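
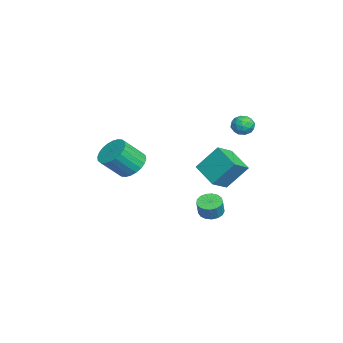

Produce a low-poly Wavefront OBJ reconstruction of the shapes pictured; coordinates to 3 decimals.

v -2.395 1.821 -0.82
v -1.552 1.065 -0.182
v -2.441 2.977 0.611
v -1.598 2.221 1.248
v -1.102 2.699 -1.488
v -0.259 1.943 -0.851
v -1.148 3.855 -0.058
v -0.305 3.099 0.58
v -0.642 -2.251 0.357
v -0.058 -1.581 0.72
v 0.407 -2.639 1.925
v -0.178 -3.309 1.563
v -0.375 -1.509 0.905
v 0.09 -2.567 2.111
v -0.733 -1.55 1.007
v -0.268 -2.608 2.213
v -1.077 -1.698 1.01
v -0.612 -2.756 2.216
v -1.355 -1.93 0.914
v -0.89 -2.988 2.12
v -1.525 -2.21 0.733
v -1.06 -3.269 1.939
v -1.56 -2.497 0.495
v -1.095 -3.555 1.7
v -1.456 -2.747 0.236
v -0.991 -3.805 1.441
v -1.227 -2.921 -0.005
v -0.762 -3.979 1.2
v -0.91 -2.993 -0.191
v -0.445 -4.051 1.015
v -0.552 -2.952 -0.293
v -0.087 -4.01 0.913
v -0.208 -2.804 -0.296
v 0.257 -3.862 0.91
v 0.07 -2.572 -0.2
v 0.535 -3.63 1.006
v 0.24 -2.291 -0.019
v 0.705 -3.35 1.187
v 0.275 -2.005 0.22
v 0.74 -3.063 1.425
v 0.171 -1.755 0.479
v 0.636 -2.813 1.684
v -0.204 3.551 3.186
v 0.36 3.917 3.214
v 0.08 3.043 4.106
v 0.644 3.409 4.134
v 0.047 3.703 4.235
v -0.129 4.017 3.666
v 0.569 2.943 3.654
v 0.393 3.257 3.085
v 0.837 3.542 3.503
v 0.515 4.011 3.862
v -0.075 2.949 3.458
v -0.397 3.418 3.817
v 0.053 3.778 3.119
v 0.387 3.182 4.201
v 0.036 3.354 4.26
v 0.368 3.569 4.276
v -0.234 3.837 3.385
v 0.097 4.052 3.401
v -0.087 3.926 4.001
v 0.343 2.908 3.919
v 0.674 3.123 3.935
v 0.072 3.391 3.044
v 0.404 3.606 3.06
v 0.527 3.034 3.319
v 0.665 3.773 3.305
v 0.832 3.475 3.846
v 0.788 3.201 3.564
v 0.684 3.385 3.23
v 0.475 4.049 3.516
v 0.643 3.75 4.057
v 0.292 3.923 4.116
v 0.188 4.107 3.782
v 0.756 3.828 3.686
v -0.203 3.21 3.263
v -0.035 2.911 3.804
v 0.252 2.853 3.538
v 0.148 3.037 3.204
v -0.392 3.485 3.474
v -0.225 3.187 4.015
v -0.244 3.575 4.09
v -0.348 3.759 3.756
v -0.316 3.132 3.634
v -3.125 1.908 -4.287
v -2.541 1.607 -4.58
v -2.111 1.51 -3.627
v -2.695 1.812 -3.333
v -2.468 1.943 -4.579
v -2.038 1.847 -3.626
v -2.545 2.272 -4.511
v -2.116 2.175 -3.557
v -2.755 2.518 -4.391
v -2.326 2.421 -3.438
v -3.05 2.623 -4.248
v -2.621 2.527 -3.294
v -3.362 2.566 -4.113
v -2.933 2.469 -3.16
v -3.62 2.357 -4.018
v -3.19 2.26 -3.065
v -3.764 2.046 -3.985
v -3.335 1.949 -3.032
v -3.761 1.703 -4.021
v -3.332 1.606 -3.067
v -3.613 1.407 -4.118
v -3.184 1.311 -3.164
v -3.353 1.226 -4.253
v -2.924 1.13 -3.3
v -3.041 1.202 -4.396
v -2.611 1.105 -3.443
v -2.747 1.339 -4.514
v -2.318 1.242 -3.561
f 2 4 1
f 5 2 1
f 1 4 3
f 3 5 1
f 2 8 4
f 6 2 5
f 6 8 2
f 4 8 3
f 7 5 3
f 3 8 7
f 7 6 5
f 8 6 7
f 10 9 13
f 10 13 11
f 11 13 14
f 11 14 12
f 13 9 15
f 13 15 14
f 14 15 16
f 14 16 12
f 15 9 17
f 15 17 16
f 16 17 18
f 16 18 12
f 17 9 19
f 17 19 18
f 18 19 20
f 18 20 12
f 19 9 21
f 19 21 20
f 20 21 22
f 20 22 12
f 21 9 23
f 21 23 22
f 22 23 24
f 22 24 12
f 23 9 25
f 23 25 24
f 24 25 26
f 24 26 12
f 25 9 27
f 25 27 26
f 26 27 28
f 26 28 12
f 27 9 29
f 27 29 28
f 28 29 30
f 28 30 12
f 29 9 31
f 29 31 30
f 30 31 32
f 30 32 12
f 31 9 33
f 31 33 32
f 32 33 34
f 32 34 12
f 33 9 35
f 33 35 34
f 34 35 36
f 34 36 12
f 35 9 37
f 35 37 36
f 36 37 38
f 36 38 12
f 37 9 39
f 37 39 38
f 38 39 40
f 38 40 12
f 39 9 41
f 39 41 40
f 40 41 42
f 40 42 12
f 41 9 10
f 41 10 42
f 42 10 11
f 42 11 12
f 43 80 59
f 80 54 83
f 59 83 48
f 80 83 59
f 43 59 55
f 59 48 60
f 55 60 44
f 59 60 55
f 43 55 64
f 55 44 65
f 64 65 50
f 55 65 64
f 43 64 76
f 64 50 79
f 76 79 53
f 64 79 76
f 43 76 80
f 76 53 84
f 80 84 54
f 76 84 80
f 44 60 71
f 60 48 74
f 71 74 52
f 60 74 71
f 48 83 61
f 83 54 82
f 61 82 47
f 83 82 61
f 54 84 81
f 84 53 77
f 81 77 45
f 84 77 81
f 53 79 78
f 79 50 66
f 78 66 49
f 79 66 78
f 50 65 70
f 65 44 67
f 70 67 51
f 65 67 70
f 46 72 58
f 72 52 73
f 58 73 47
f 72 73 58
f 46 58 56
f 58 47 57
f 56 57 45
f 58 57 56
f 46 56 63
f 56 45 62
f 63 62 49
f 56 62 63
f 46 63 68
f 63 49 69
f 68 69 51
f 63 69 68
f 46 68 72
f 68 51 75
f 72 75 52
f 68 75 72
f 47 73 61
f 73 52 74
f 61 74 48
f 73 74 61
f 45 57 81
f 57 47 82
f 81 82 54
f 57 82 81
f 49 62 78
f 62 45 77
f 78 77 53
f 62 77 78
f 51 69 70
f 69 49 66
f 70 66 50
f 69 66 70
f 52 75 71
f 75 51 67
f 71 67 44
f 75 67 71
f 86 85 89
f 86 89 87
f 87 89 90
f 87 90 88
f 89 85 91
f 89 91 90
f 90 91 92
f 90 92 88
f 91 85 93
f 91 93 92
f 92 93 94
f 92 94 88
f 93 85 95
f 93 95 94
f 94 95 96
f 94 96 88
f 95 85 97
f 95 97 96
f 96 97 98
f 96 98 88
f 97 85 99
f 97 99 98
f 98 99 100
f 98 100 88
f 99 85 101
f 99 101 100
f 100 101 102
f 100 102 88
f 101 85 103
f 101 103 102
f 102 103 104
f 102 104 88
f 103 85 105
f 103 105 104
f 104 105 106
f 104 106 88
f 105 85 107
f 105 107 106
f 106 107 108
f 106 108 88
f 107 85 109
f 107 109 108
f 108 109 110
f 108 110 88
f 109 85 111
f 109 111 110
f 110 111 112
f 110 112 88
f 111 85 86
f 111 86 112
f 112 86 87
f 112 87 88



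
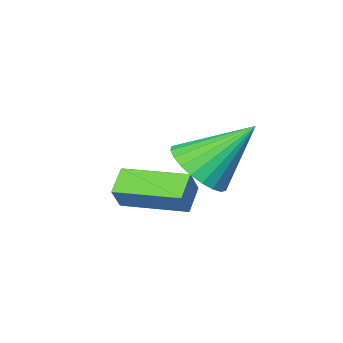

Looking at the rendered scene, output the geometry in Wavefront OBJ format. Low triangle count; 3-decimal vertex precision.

v 0.802 1.351 -1.733
v 1.474 2.037 -1.492
v -0.442 2.049 -0.247
v 1.265 2.226 -1.756
v 0.986 2.282 -2.016
v 0.678 2.196 -2.234
v 0.389 1.982 -2.375
v 0.163 1.672 -2.418
v 0.035 1.312 -2.357
v 0.023 0.959 -2.201
v 0.13 0.666 -1.974
v 0.339 0.476 -1.71
v 0.619 0.42 -1.45
v 0.926 0.506 -1.232
v 1.215 0.72 -1.091
v 1.441 1.031 -1.048
v 1.569 1.39 -1.109
v 1.581 1.743 -1.265
v 0.217 0.002 -4.121
v -0.391 -0.509 -3.619
v 0.625 0.254 -3.371
v 0.016 -0.257 -2.869
v 1.424 -1.563 -4.251
v 0.815 -2.074 -3.749
v 1.831 -1.311 -3.501
v 1.223 -1.822 -2.999
f 2 1 4
f 2 4 3
f 4 1 5
f 4 5 3
f 5 1 6
f 5 6 3
f 6 1 7
f 6 7 3
f 7 1 8
f 7 8 3
f 8 1 9
f 8 9 3
f 9 1 10
f 9 10 3
f 10 1 11
f 10 11 3
f 11 1 12
f 11 12 3
f 12 1 13
f 12 13 3
f 13 1 14
f 13 14 3
f 14 1 15
f 14 15 3
f 15 1 16
f 15 16 3
f 16 1 17
f 16 17 3
f 17 1 18
f 17 18 3
f 18 1 2
f 18 2 3
f 20 22 19
f 23 20 19
f 19 22 21
f 21 23 19
f 20 26 22
f 24 20 23
f 24 26 20
f 22 26 21
f 25 23 21
f 21 26 25
f 25 24 23
f 26 24 25



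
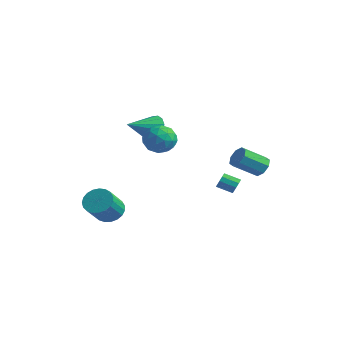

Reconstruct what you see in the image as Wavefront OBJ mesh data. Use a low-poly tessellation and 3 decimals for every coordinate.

v -0.21 -1.053 2.984
v 0.215 -0.798 3.841
v -0.59 -2.807 3.696
v -0.278 -0.669 3.894
v -0.753 -0.644 3.704
v -1.082 -0.728 3.32
v -1.178 -0.899 2.847
v -1.014 -1.112 2.41
v -0.635 -1.309 2.127
v -0.142 -1.437 2.074
v 0.333 -1.463 2.265
v 0.663 -1.379 2.648
v 0.758 -1.208 3.122
v 0.595 -0.995 3.558
v -3.398 -1.703 -4.482
v -2.775 -2.141 -5.114
v -2.338 -3.456 -3.77
v -2.962 -3.017 -3.138
v -2.53 -1.869 -4.927
v -2.093 -3.183 -3.583
v -2.435 -1.567 -4.663
v -1.998 -2.882 -3.319
v -2.506 -1.289 -4.368
v -2.069 -2.604 -3.024
v -2.732 -1.083 -4.092
v -2.295 -2.397 -2.748
v -3.073 -0.984 -3.884
v -2.636 -2.298 -2.54
v -3.47 -1.009 -3.78
v -3.034 -2.323 -2.436
v -3.855 -1.154 -3.796
v -3.418 -2.468 -2.453
v -4.161 -1.394 -3.932
v -3.724 -2.708 -2.588
v -4.335 -1.687 -4.162
v -3.898 -3.002 -2.818
v -4.347 -1.983 -4.448
v -3.91 -3.298 -3.104
v -4.195 -2.231 -4.739
v -3.758 -3.545 -3.396
v -3.905 -2.387 -4.987
v -3.468 -3.702 -3.643
v -3.528 -2.425 -5.146
v -3.091 -3.74 -3.803
v -3.128 -2.338 -5.191
v -2.691 -3.653 -3.847
v 4.302 3.228 0.037
v 4.886 2.781 -0.154
v 4.203 1.465 0.831
v 3.618 1.912 1.023
v 4.99 3.088 0.329
v 4.306 1.773 1.314
v 4.691 3.478 0.641
v 4.007 2.162 1.626
v 4.164 3.72 0.6
v 3.48 2.405 1.585
v 3.717 3.675 0.229
v 3.034 2.359 1.214
v 3.614 3.367 -0.254
v 2.93 2.052 0.731
v 3.913 2.978 -0.566
v 3.229 1.662 0.419
v 4.44 2.735 -0.525
v 3.756 1.42 0.46
v 3.026 -3.017 4.5
v 3.481 -3.735 3.881
v 1.779 -2.825 3.359
v 2.234 -3.543 2.74
v 1.798 -3.834 3.652
v 2.569 -3.953 4.357
v 2.691 -2.607 2.883
v 3.462 -2.726 3.588
v 3.274 -3.482 2.882
v 2.722 -4.24 3.357
v 2.538 -2.32 3.883
v 1.986 -3.078 4.358
v 3.363 -3.393 4.291
v 1.897 -3.167 2.949
v 1.641 -3.338 3.485
v 1.908 -3.76 3.122
v 2.827 -3.521 4.57
v 3.095 -3.943 4.207
v 2.105 -4.002 4.072
v 2.165 -2.617 3.033
v 2.433 -3.039 2.67
v 3.352 -2.8 4.118
v 3.619 -3.222 3.755
v 3.155 -2.558 3.168
v 3.509 -3.666 3.34
v 2.776 -3.553 2.669
v 3.044 -3.003 2.753
v 3.497 -3.073 3.168
v 3.185 -4.112 3.619
v 2.451 -3.999 2.948
v 2.195 -4.17 3.484
v 2.648 -4.24 3.899
v 3.063 -3.963 3.032
v 2.809 -2.561 4.292
v 2.075 -2.448 3.621
v 2.612 -2.32 3.341
v 3.065 -2.39 3.756
v 2.484 -3.007 4.571
v 1.751 -2.894 3.9
v 1.763 -3.487 4.072
v 2.216 -3.557 4.487
v 2.197 -2.597 4.208
v 1.431 4.159 -2.777
v 1.77 3.974 -2.357
v 0.927 3.415 -1.924
v 0.589 3.601 -2.343
v 1.623 4.276 -2.253
v 0.781 3.717 -1.82
v 1.403 4.534 -2.348
v 0.56 3.975 -1.915
v 1.194 4.649 -2.607
v 0.351 4.09 -2.174
v 1.075 4.577 -2.931
v 0.233 4.018 -2.498
v 1.093 4.345 -3.196
v 0.25 3.786 -2.763
v 1.239 4.043 -3.3
v 0.397 3.484 -2.867
v 1.46 3.785 -3.205
v 0.617 3.226 -2.772
v 1.669 3.67 -2.946
v 0.826 3.111 -2.513
v 1.787 3.742 -2.622
v 0.945 3.183 -2.189
f 2 1 4
f 2 4 3
f 4 1 5
f 4 5 3
f 5 1 6
f 5 6 3
f 6 1 7
f 6 7 3
f 7 1 8
f 7 8 3
f 8 1 9
f 8 9 3
f 9 1 10
f 9 10 3
f 10 1 11
f 10 11 3
f 11 1 12
f 11 12 3
f 12 1 13
f 12 13 3
f 13 1 14
f 13 14 3
f 14 1 2
f 14 2 3
f 16 15 19
f 16 19 17
f 17 19 20
f 17 20 18
f 19 15 21
f 19 21 20
f 20 21 22
f 20 22 18
f 21 15 23
f 21 23 22
f 22 23 24
f 22 24 18
f 23 15 25
f 23 25 24
f 24 25 26
f 24 26 18
f 25 15 27
f 25 27 26
f 26 27 28
f 26 28 18
f 27 15 29
f 27 29 28
f 28 29 30
f 28 30 18
f 29 15 31
f 29 31 30
f 30 31 32
f 30 32 18
f 31 15 33
f 31 33 32
f 32 33 34
f 32 34 18
f 33 15 35
f 33 35 34
f 34 35 36
f 34 36 18
f 35 15 37
f 35 37 36
f 36 37 38
f 36 38 18
f 37 15 39
f 37 39 38
f 38 39 40
f 38 40 18
f 39 15 41
f 39 41 40
f 40 41 42
f 40 42 18
f 41 15 43
f 41 43 42
f 42 43 44
f 42 44 18
f 43 15 45
f 43 45 44
f 44 45 46
f 44 46 18
f 45 15 16
f 45 16 46
f 46 16 17
f 46 17 18
f 48 47 51
f 48 51 49
f 49 51 52
f 49 52 50
f 51 47 53
f 51 53 52
f 52 53 54
f 52 54 50
f 53 47 55
f 53 55 54
f 54 55 56
f 54 56 50
f 55 47 57
f 55 57 56
f 56 57 58
f 56 58 50
f 57 47 59
f 57 59 58
f 58 59 60
f 58 60 50
f 59 47 61
f 59 61 60
f 60 61 62
f 60 62 50
f 61 47 63
f 61 63 62
f 62 63 64
f 62 64 50
f 63 47 48
f 63 48 64
f 64 48 49
f 64 49 50
f 65 102 81
f 102 76 105
f 81 105 70
f 102 105 81
f 65 81 77
f 81 70 82
f 77 82 66
f 81 82 77
f 65 77 86
f 77 66 87
f 86 87 72
f 77 87 86
f 65 86 98
f 86 72 101
f 98 101 75
f 86 101 98
f 65 98 102
f 98 75 106
f 102 106 76
f 98 106 102
f 66 82 93
f 82 70 96
f 93 96 74
f 82 96 93
f 70 105 83
f 105 76 104
f 83 104 69
f 105 104 83
f 76 106 103
f 106 75 99
f 103 99 67
f 106 99 103
f 75 101 100
f 101 72 88
f 100 88 71
f 101 88 100
f 72 87 92
f 87 66 89
f 92 89 73
f 87 89 92
f 68 94 80
f 94 74 95
f 80 95 69
f 94 95 80
f 68 80 78
f 80 69 79
f 78 79 67
f 80 79 78
f 68 78 85
f 78 67 84
f 85 84 71
f 78 84 85
f 68 85 90
f 85 71 91
f 90 91 73
f 85 91 90
f 68 90 94
f 90 73 97
f 94 97 74
f 90 97 94
f 69 95 83
f 95 74 96
f 83 96 70
f 95 96 83
f 67 79 103
f 79 69 104
f 103 104 76
f 79 104 103
f 71 84 100
f 84 67 99
f 100 99 75
f 84 99 100
f 73 91 92
f 91 71 88
f 92 88 72
f 91 88 92
f 74 97 93
f 97 73 89
f 93 89 66
f 97 89 93
f 108 107 111
f 108 111 109
f 109 111 112
f 109 112 110
f 111 107 113
f 111 113 112
f 112 113 114
f 112 114 110
f 113 107 115
f 113 115 114
f 114 115 116
f 114 116 110
f 115 107 117
f 115 117 116
f 116 117 118
f 116 118 110
f 117 107 119
f 117 119 118
f 118 119 120
f 118 120 110
f 119 107 121
f 119 121 120
f 120 121 122
f 120 122 110
f 121 107 123
f 121 123 122
f 122 123 124
f 122 124 110
f 123 107 125
f 123 125 124
f 124 125 126
f 124 126 110
f 125 107 127
f 125 127 126
f 126 127 128
f 126 128 110
f 127 107 108
f 127 108 128
f 128 108 109
f 128 109 110



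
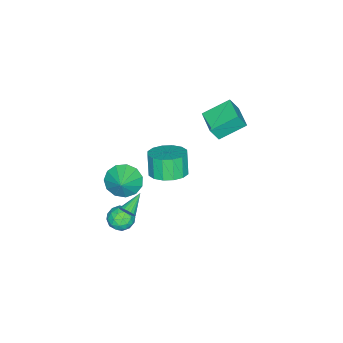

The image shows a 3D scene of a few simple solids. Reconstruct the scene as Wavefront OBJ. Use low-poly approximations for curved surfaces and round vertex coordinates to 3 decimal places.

v 0.891 -3.691 -3.678
v 1.443 -3.09 -3.882
v 1.917 -4.51 -3.318
v 2.469 -3.909 -3.522
v 1.967 -3.811 -2.853
v 1.334 -3.305 -3.076
v 2.026 -4.295 -4.124
v 1.393 -3.789 -4.347
v 2.145 -3.463 -4.157
v 2.108 -3.164 -3.372
v 1.252 -4.436 -3.828
v 1.215 -4.137 -3.043
v 1.077 -3.318 -3.812
v 2.283 -4.282 -3.388
v 1.988 -4.224 -2.996
v 2.312 -3.871 -3.115
v 1.013 -3.445 -3.338
v 1.337 -3.091 -3.457
v 1.645 -3.516 -2.853
v 2.023 -4.509 -3.743
v 2.347 -4.155 -3.862
v 1.048 -3.729 -4.085
v 1.372 -3.376 -4.204
v 1.715 -4.084 -4.347
v 1.814 -3.184 -4.093
v 2.417 -3.666 -3.881
v 2.157 -3.893 -4.236
v 1.784 -3.595 -4.366
v 1.793 -3.009 -3.631
v 2.395 -3.49 -3.42
v 2.101 -3.433 -3.027
v 1.728 -3.135 -3.158
v 2.205 -3.228 -3.793
v 0.965 -4.11 -3.78
v 1.567 -4.591 -3.569
v 1.632 -4.465 -4.042
v 1.259 -4.167 -4.173
v 0.943 -3.934 -3.319
v 1.546 -4.416 -3.107
v 1.576 -4.005 -2.834
v 1.203 -3.707 -2.964
v 1.155 -4.372 -3.407
v 1.239 -3.831 -0.476
v 1.723 -3.435 -1.344
v 2.221 -3.429 0.256
v 1.377 -2.992 -1.124
v 0.988 -2.815 -0.699
v 0.678 -2.962 -0.203
v 0.547 -3.384 0.206
v 0.635 -3.949 0.399
v 0.914 -4.476 0.314
v 1.297 -4.799 -0.022
v 1.661 -4.814 -0.502
v 1.891 -4.518 -0.974
v 1.914 -4.003 -1.288
v 0.636 -1.396 0.951
v 1.381 -2.188 1.024
v 0.929 -2.496 2.302
v 0.184 -1.704 2.229
v 1.637 -1.728 1.225
v 1.185 -2.035 2.503
v 1.625 -1.179 1.353
v 1.173 -1.486 2.631
v 1.348 -0.687 1.374
v 0.896 -0.995 2.651
v 0.88 -0.386 1.28
v 0.428 -0.694 2.558
v 0.347 -0.356 1.099
v -0.105 -0.663 2.377
v -0.109 -0.604 0.878
v -0.561 -0.912 2.156
v -0.365 -1.065 0.677
v -0.817 -1.372 1.955
v -0.353 -1.614 0.549
v -0.805 -1.921 1.827
v -0.076 -2.105 0.529
v -0.528 -2.413 1.806
v 0.392 -2.406 0.622
v -0.06 -2.714 1.9
v 0.925 -2.437 0.803
v 0.473 -2.744 2.081
v -3.684 0.581 3.756
v -3.32 0.214 4.704
v -2.597 1.614 3.738
v -2.232 1.247 4.686
v -2.628 -0.547 2.914
v -2.263 -0.914 3.862
v -1.54 0.486 2.896
v -1.176 0.119 3.844
v 2.21 -3.08 -2.057
v 2.404 -2.753 -1.717
v 0.97 -2.96 -1.463
v 2.342 -2.623 -1.873
v 2.257 -2.572 -2.06
v 2.164 -2.609 -2.247
v 2.079 -2.727 -2.401
v 2.017 -2.907 -2.496
v 1.988 -3.116 -2.514
v 1.997 -3.319 -2.454
v 2.043 -3.481 -2.325
v 2.118 -3.573 -2.149
v 2.209 -3.58 -1.958
v 2.3 -3.501 -1.783
v 2.376 -3.349 -1.656
v 2.423 -3.15 -1.599
v 2.433 -2.939 -1.62
f 1 38 17
f 38 12 41
f 17 41 6
f 38 41 17
f 1 17 13
f 17 6 18
f 13 18 2
f 17 18 13
f 1 13 22
f 13 2 23
f 22 23 8
f 13 23 22
f 1 22 34
f 22 8 37
f 34 37 11
f 22 37 34
f 1 34 38
f 34 11 42
f 38 42 12
f 34 42 38
f 2 18 29
f 18 6 32
f 29 32 10
f 18 32 29
f 6 41 19
f 41 12 40
f 19 40 5
f 41 40 19
f 12 42 39
f 42 11 35
f 39 35 3
f 42 35 39
f 11 37 36
f 37 8 24
f 36 24 7
f 37 24 36
f 8 23 28
f 23 2 25
f 28 25 9
f 23 25 28
f 4 30 16
f 30 10 31
f 16 31 5
f 30 31 16
f 4 16 14
f 16 5 15
f 14 15 3
f 16 15 14
f 4 14 21
f 14 3 20
f 21 20 7
f 14 20 21
f 4 21 26
f 21 7 27
f 26 27 9
f 21 27 26
f 4 26 30
f 26 9 33
f 30 33 10
f 26 33 30
f 5 31 19
f 31 10 32
f 19 32 6
f 31 32 19
f 3 15 39
f 15 5 40
f 39 40 12
f 15 40 39
f 7 20 36
f 20 3 35
f 36 35 11
f 20 35 36
f 9 27 28
f 27 7 24
f 28 24 8
f 27 24 28
f 10 33 29
f 33 9 25
f 29 25 2
f 33 25 29
f 44 43 46
f 44 46 45
f 46 43 47
f 46 47 45
f 47 43 48
f 47 48 45
f 48 43 49
f 48 49 45
f 49 43 50
f 49 50 45
f 50 43 51
f 50 51 45
f 51 43 52
f 51 52 45
f 52 43 53
f 52 53 45
f 53 43 54
f 53 54 45
f 54 43 55
f 54 55 45
f 55 43 44
f 55 44 45
f 57 56 60
f 57 60 58
f 58 60 61
f 58 61 59
f 60 56 62
f 60 62 61
f 61 62 63
f 61 63 59
f 62 56 64
f 62 64 63
f 63 64 65
f 63 65 59
f 64 56 66
f 64 66 65
f 65 66 67
f 65 67 59
f 66 56 68
f 66 68 67
f 67 68 69
f 67 69 59
f 68 56 70
f 68 70 69
f 69 70 71
f 69 71 59
f 70 56 72
f 70 72 71
f 71 72 73
f 71 73 59
f 72 56 74
f 72 74 73
f 73 74 75
f 73 75 59
f 74 56 76
f 74 76 75
f 75 76 77
f 75 77 59
f 76 56 78
f 76 78 77
f 77 78 79
f 77 79 59
f 78 56 80
f 78 80 79
f 79 80 81
f 79 81 59
f 80 56 57
f 80 57 81
f 81 57 58
f 81 58 59
f 83 85 82
f 86 83 82
f 82 85 84
f 84 86 82
f 83 89 85
f 87 83 86
f 87 89 83
f 85 89 84
f 88 86 84
f 84 89 88
f 88 87 86
f 89 87 88
f 91 90 93
f 91 93 92
f 93 90 94
f 93 94 92
f 94 90 95
f 94 95 92
f 95 90 96
f 95 96 92
f 96 90 97
f 96 97 92
f 97 90 98
f 97 98 92
f 98 90 99
f 98 99 92
f 99 90 100
f 99 100 92
f 100 90 101
f 100 101 92
f 101 90 102
f 101 102 92
f 102 90 103
f 102 103 92
f 103 90 104
f 103 104 92
f 104 90 105
f 104 105 92
f 105 90 106
f 105 106 92
f 106 90 91
f 106 91 92



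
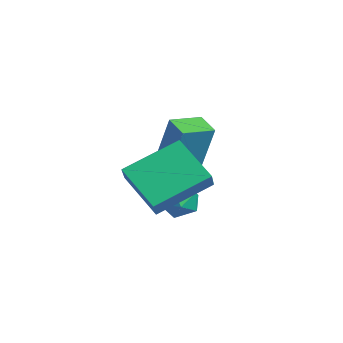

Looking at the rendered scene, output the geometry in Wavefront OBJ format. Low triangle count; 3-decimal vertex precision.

v -3.396 2.486 -2.705
v -3.038 2.851 -0.647
v -3.296 3.611 -2.922
v -2.938 3.976 -0.864
v -2.542 2.384 -2.836
v -2.184 2.749 -0.778
v -2.442 3.509 -3.053
v -2.084 3.874 -0.995
v 0.861 -0.311 -1.477
v -0.618 -0.377 -0.727
v 1.152 1.463 -0.748
v -0.328 1.397 0.001
v 1.208 -0.637 -0.821
v -0.272 -0.703 -0.072
v 1.498 1.137 -0.093
v 0.019 1.071 0.657
v -0.389 2.037 -2.272
v 0.126 1.619 -2.508
v -0.986 1.121 -1.952
v -0.471 0.703 -2.188
v -0.366 1.104 -1.618
v 0.003 1.67 -1.816
v -0.863 1.07 -2.644
v -0.494 1.636 -2.842
v -0.167 1.021 -2.737
v 0.141 1.042 -2.104
v -1.001 1.698 -2.356
v -0.693 1.719 -1.723
f 2 4 1
f 5 2 1
f 1 4 3
f 3 5 1
f 2 8 4
f 6 2 5
f 6 8 2
f 4 8 3
f 7 5 3
f 3 8 7
f 7 6 5
f 8 6 7
f 10 12 9
f 13 10 9
f 9 12 11
f 11 13 9
f 10 16 12
f 14 10 13
f 14 16 10
f 12 16 11
f 15 13 11
f 11 16 15
f 15 14 13
f 16 14 15
f 17 28 22
f 17 22 18
f 17 18 24
f 17 24 27
f 17 27 28
f 18 22 26
f 22 28 21
f 28 27 19
f 27 24 23
f 24 18 25
f 20 26 21
f 20 21 19
f 20 19 23
f 20 23 25
f 20 25 26
f 21 26 22
f 19 21 28
f 23 19 27
f 25 23 24
f 26 25 18



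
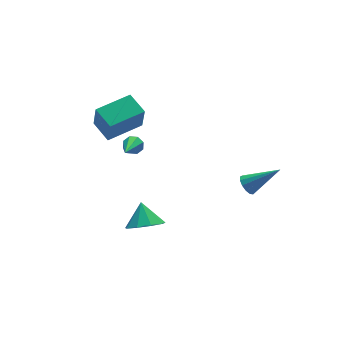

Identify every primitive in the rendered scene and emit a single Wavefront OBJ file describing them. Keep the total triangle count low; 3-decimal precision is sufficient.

v -2.408 1.765 0.432
v -2.123 1.844 0.872
v -3.412 0.615 1.288
v -2.438 2.098 0.843
v -2.736 2.157 0.574
v -2.841 1.986 0.221
v -2.693 1.686 -0.008
v -2.378 1.432 0.02
v -2.081 1.373 0.29
v -1.975 1.544 0.642
v -3.107 -0.769 -3.362
v -2.516 -1.409 -2.913
v -2.873 0.109 -2.418
v -2.164 -1.037 -3.346
v -2.254 -0.54 -3.786
v -2.743 -0.15 -4.028
v -3.402 -0.05 -3.958
v -3.923 -0.286 -3.609
v -4.062 -0.748 -3.144
v -3.755 -1.221 -2.781
v -3.144 -1.481 -2.69
v 1.262 -2.741 -0.447
v 1.534 -2.966 -0.907
v 2.638 -3.399 0.687
v 1.65 -2.662 -0.871
v 1.642 -2.383 -0.7
v 1.514 -2.219 -0.449
v 1.306 -2.219 -0.197
v 1.084 -2.386 -0.024
v 0.919 -2.665 0.014
v 0.862 -2.969 -0.094
v 0.933 -3.2 -0.314
v 1.108 -3.285 -0.576
v 1.333 -3.198 -0.797
v -3.059 3.199 -0.12
v -3.126 2.766 1.357
v -3.209 4.44 0.237
v -3.276 4.007 1.714
v -1.104 3.393 0.026
v -1.171 2.96 1.503
v -1.254 4.634 0.383
v -1.321 4.201 1.86
f 2 1 4
f 2 4 3
f 4 1 5
f 4 5 3
f 5 1 6
f 5 6 3
f 6 1 7
f 6 7 3
f 7 1 8
f 7 8 3
f 8 1 9
f 8 9 3
f 9 1 10
f 9 10 3
f 10 1 2
f 10 2 3
f 12 11 14
f 12 14 13
f 14 11 15
f 14 15 13
f 15 11 16
f 15 16 13
f 16 11 17
f 16 17 13
f 17 11 18
f 17 18 13
f 18 11 19
f 18 19 13
f 19 11 20
f 19 20 13
f 20 11 21
f 20 21 13
f 21 11 12
f 21 12 13
f 23 22 25
f 23 25 24
f 25 22 26
f 25 26 24
f 26 22 27
f 26 27 24
f 27 22 28
f 27 28 24
f 28 22 29
f 28 29 24
f 29 22 30
f 29 30 24
f 30 22 31
f 30 31 24
f 31 22 32
f 31 32 24
f 32 22 33
f 32 33 24
f 33 22 34
f 33 34 24
f 34 22 23
f 34 23 24
f 36 38 35
f 39 36 35
f 35 38 37
f 37 39 35
f 36 42 38
f 40 36 39
f 40 42 36
f 38 42 37
f 41 39 37
f 37 42 41
f 41 40 39
f 42 40 41



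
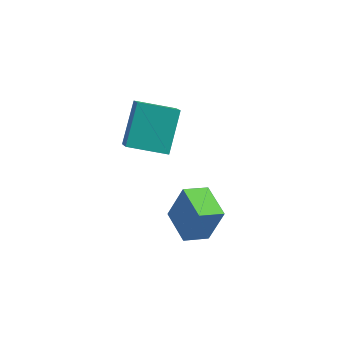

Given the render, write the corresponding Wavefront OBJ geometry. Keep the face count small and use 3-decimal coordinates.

v -0.676 0.441 -0.565
v -0.819 1.623 0.662
v -1.131 1.087 -1.241
v -1.274 2.269 -0.014
v 0.614 0.971 -0.926
v 0.471 2.153 0.301
v 0.159 1.617 -1.602
v 0.016 2.799 -0.375
v 1.521 0.119 -4.488
v 1.954 0.389 -3.141
v 0.537 1.002 -4.348
v 0.97 1.271 -3.001
v 2.11 0.829 -4.819
v 2.543 1.098 -3.472
v 1.126 1.711 -4.679
v 1.559 1.981 -3.332
f 2 4 1
f 5 2 1
f 1 4 3
f 3 5 1
f 2 8 4
f 6 2 5
f 6 8 2
f 4 8 3
f 7 5 3
f 3 8 7
f 7 6 5
f 8 6 7
f 10 12 9
f 13 10 9
f 9 12 11
f 11 13 9
f 10 16 12
f 14 10 13
f 14 16 10
f 12 16 11
f 15 13 11
f 11 16 15
f 15 14 13
f 16 14 15



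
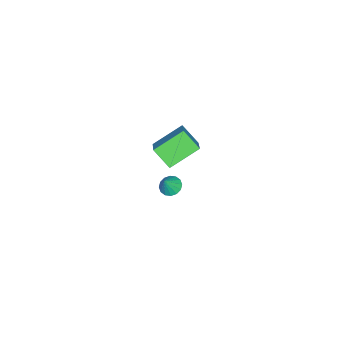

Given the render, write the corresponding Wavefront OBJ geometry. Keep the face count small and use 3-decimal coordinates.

v -2.503 -0.349 4.274
v -1.114 0.36 5.341
v -2.307 0.691 3.327
v -0.918 1.4 4.394
v -1.182 -1.48 3.306
v 0.207 -0.771 4.373
v -0.986 -0.44 2.359
v 0.403 0.269 3.426
v -4.069 -1.796 -3.429
v -3.702 -1.236 -3.596
v -3.451 -1.904 -2.431
v -3.981 -1.112 -3.41
v -4.283 -1.171 -3.229
v -4.528 -1.397 -3.102
v -4.65 -1.73 -3.062
v -4.617 -2.081 -3.121
v -4.437 -2.355 -3.263
v -4.158 -2.48 -3.449
v -3.856 -2.421 -3.63
v -3.611 -2.194 -3.757
v -3.489 -1.861 -3.796
v -3.522 -1.51 -3.737
f 2 4 1
f 5 2 1
f 1 4 3
f 3 5 1
f 2 8 4
f 6 2 5
f 6 8 2
f 4 8 3
f 7 5 3
f 3 8 7
f 7 6 5
f 8 6 7
f 10 9 12
f 10 12 11
f 12 9 13
f 12 13 11
f 13 9 14
f 13 14 11
f 14 9 15
f 14 15 11
f 15 9 16
f 15 16 11
f 16 9 17
f 16 17 11
f 17 9 18
f 17 18 11
f 18 9 19
f 18 19 11
f 19 9 20
f 19 20 11
f 20 9 21
f 20 21 11
f 21 9 22
f 21 22 11
f 22 9 10
f 22 10 11



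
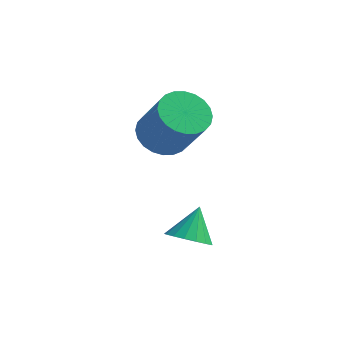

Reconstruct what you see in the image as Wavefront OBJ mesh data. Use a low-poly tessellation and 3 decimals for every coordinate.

v -2.74 -4.015 -0.579
v -2.389 -4.487 -0.218
v -2.64 -3.285 0.279
v -2.155 -4.324 -0.384
v -2.054 -4.09 -0.594
v -2.111 -3.839 -0.801
v -2.312 -3.628 -0.957
v -2.61 -3.506 -1.026
v -2.939 -3.5 -0.993
v -3.222 -3.612 -0.865
v -3.394 -3.816 -0.671
v -3.417 -4.066 -0.456
v -3.284 -4.304 -0.269
v -3.027 -4.476 -0.153
v -2.704 -4.542 -0.135
v -4.258 -1.509 1.754
v -3.541 -1.43 1.363
v -2.726 -1.932 2.755
v -3.442 -2.011 3.146
v -3.576 -1.138 1.489
v -2.761 -1.64 2.881
v -3.715 -0.902 1.655
v -2.9 -1.405 3.047
v -3.936 -0.759 1.836
v -3.121 -1.261 3.229
v -4.207 -0.73 2.005
v -3.391 -1.232 3.397
v -4.485 -0.819 2.136
v -3.669 -1.322 3.528
v -4.728 -1.014 2.208
v -3.913 -1.516 3.6
v -4.9 -1.284 2.211
v -4.085 -1.786 3.604
v -4.974 -1.588 2.145
v -4.159 -2.09 3.537
v -4.939 -1.88 2.019
v -4.124 -2.382 3.411
v -4.8 -2.115 1.853
v -3.985 -2.618 3.245
v -4.579 -2.259 1.671
v -3.764 -2.761 3.064
v -4.309 -2.288 1.503
v -3.493 -2.79 2.895
v -4.031 -2.198 1.372
v -3.215 -2.701 2.764
v -3.787 -2.004 1.3
v -2.972 -2.506 2.692
v -3.615 -1.734 1.296
v -2.8 -2.236 2.689
f 2 1 4
f 2 4 3
f 4 1 5
f 4 5 3
f 5 1 6
f 5 6 3
f 6 1 7
f 6 7 3
f 7 1 8
f 7 8 3
f 8 1 9
f 8 9 3
f 9 1 10
f 9 10 3
f 10 1 11
f 10 11 3
f 11 1 12
f 11 12 3
f 12 1 13
f 12 13 3
f 13 1 14
f 13 14 3
f 14 1 15
f 14 15 3
f 15 1 2
f 15 2 3
f 17 16 20
f 17 20 18
f 18 20 21
f 18 21 19
f 20 16 22
f 20 22 21
f 21 22 23
f 21 23 19
f 22 16 24
f 22 24 23
f 23 24 25
f 23 25 19
f 24 16 26
f 24 26 25
f 25 26 27
f 25 27 19
f 26 16 28
f 26 28 27
f 27 28 29
f 27 29 19
f 28 16 30
f 28 30 29
f 29 30 31
f 29 31 19
f 30 16 32
f 30 32 31
f 31 32 33
f 31 33 19
f 32 16 34
f 32 34 33
f 33 34 35
f 33 35 19
f 34 16 36
f 34 36 35
f 35 36 37
f 35 37 19
f 36 16 38
f 36 38 37
f 37 38 39
f 37 39 19
f 38 16 40
f 38 40 39
f 39 40 41
f 39 41 19
f 40 16 42
f 40 42 41
f 41 42 43
f 41 43 19
f 42 16 44
f 42 44 43
f 43 44 45
f 43 45 19
f 44 16 46
f 44 46 45
f 45 46 47
f 45 47 19
f 46 16 48
f 46 48 47
f 47 48 49
f 47 49 19
f 48 16 17
f 48 17 49
f 49 17 18
f 49 18 19



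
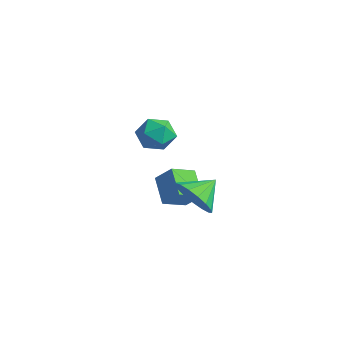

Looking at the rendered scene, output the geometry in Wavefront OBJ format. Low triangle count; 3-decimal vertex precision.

v 1.81 0.175 2.733
v 2.486 0.102 2.204
v 1.334 -1.062 2.296
v 2.01 -1.135 1.767
v 2.124 -1.18 2.62
v 2.418 -0.415 2.89
v 1.402 -0.545 1.61
v 1.696 0.22 1.88
v 2.234 -0.343 1.509
v 2.68 -0.736 2.134
v 1.14 -0.224 2.366
v 1.586 -0.617 2.991
v 2.668 0.739 -1.406
v 3.034 0.248 -0.577
v 2.672 1.841 -0.754
v 3.439 0.389 -0.82
v 3.668 0.611 -1.196
v 3.668 0.862 -1.62
v 3.438 1.085 -1.996
v 3.032 1.228 -2.236
v 2.543 1.26 -2.286
v 2.082 1.172 -2.134
v 1.755 0.985 -1.815
v 1.638 0.742 -1.403
v 1.756 0.498 -0.991
v 2.083 0.309 -0.674
v 2.545 0.219 -0.525
v -0.938 1.479 -2.292
v -0.203 1.782 -1.49
v -0.881 2.61 -2.772
v -0.145 2.913 -1.97
v 0.145 1.067 -3.13
v 0.881 1.37 -2.328
v 0.203 2.198 -3.61
v 0.938 2.501 -2.808
f 1 12 6
f 1 6 2
f 1 2 8
f 1 8 11
f 1 11 12
f 2 6 10
f 6 12 5
f 12 11 3
f 11 8 7
f 8 2 9
f 4 10 5
f 4 5 3
f 4 3 7
f 4 7 9
f 4 9 10
f 5 10 6
f 3 5 12
f 7 3 11
f 9 7 8
f 10 9 2
f 14 13 16
f 14 16 15
f 16 13 17
f 16 17 15
f 17 13 18
f 17 18 15
f 18 13 19
f 18 19 15
f 19 13 20
f 19 20 15
f 20 13 21
f 20 21 15
f 21 13 22
f 21 22 15
f 22 13 23
f 22 23 15
f 23 13 24
f 23 24 15
f 24 13 25
f 24 25 15
f 25 13 26
f 25 26 15
f 26 13 27
f 26 27 15
f 27 13 14
f 27 14 15
f 29 31 28
f 32 29 28
f 28 31 30
f 30 32 28
f 29 35 31
f 33 29 32
f 33 35 29
f 31 35 30
f 34 32 30
f 30 35 34
f 34 33 32
f 35 33 34



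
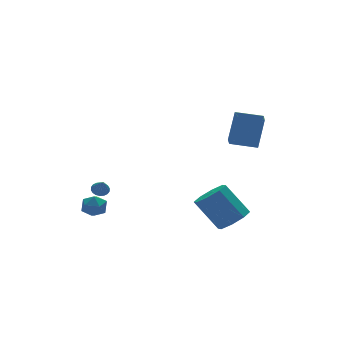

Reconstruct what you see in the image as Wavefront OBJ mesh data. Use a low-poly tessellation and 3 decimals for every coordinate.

v 2.264 -2.615 -2.891
v 2.996 -3.002 -2.279
v 2.189 -1.872 -0.598
v 1.456 -1.485 -1.209
v 3.217 -2.329 -2.625
v 2.41 -1.199 -0.944
v 2.879 -1.823 -3.127
v 2.072 -0.694 -1.446
v 2.181 -1.781 -3.49
v 1.373 -0.652 -1.809
v 1.531 -2.228 -3.502
v 0.724 -1.098 -1.821
v 1.31 -2.901 -3.156
v 0.503 -1.771 -1.475
v 1.648 -3.406 -2.654
v 0.841 -2.277 -0.973
v 2.347 -3.448 -2.291
v 1.539 -2.319 -0.61
v -2.862 2.567 -1.597
v -2.463 2.282 -1.738
v -2.978 1.993 -0.763
v -2.367 2.445 -1.612
v -2.369 2.632 -1.484
v -2.469 2.807 -1.378
v -2.646 2.933 -1.316
v -2.867 2.988 -1.309
v -3.086 2.959 -1.359
v -3.261 2.852 -1.457
v -3.357 2.689 -1.582
v -3.355 2.502 -1.711
v -3.255 2.328 -1.817
v -3.078 2.201 -1.879
v -2.857 2.147 -1.886
v -2.638 2.176 -1.836
v 1.535 -3.101 3.445
v 2.451 -2.266 4.872
v 2.008 -2.467 2.77
v 2.924 -1.632 4.197
v 2.656 -4.088 3.303
v 3.572 -3.253 4.73
v 3.129 -3.454 2.628
v 4.045 -2.619 4.055
v -3.322 3.702 -2.764
v -2.524 3.657 -2.757
v -3.376 2.643 -3.503
v -2.578 2.598 -3.496
v -2.992 2.454 -2.828
v -2.959 3.108 -2.371
v -2.941 3.192 -3.889
v -2.908 3.846 -3.432
v -2.289 3.341 -3.452
v -2.321 2.885 -2.796
v -3.579 3.415 -3.464
v -3.611 2.959 -2.808
f 2 1 5
f 2 5 3
f 3 5 6
f 3 6 4
f 5 1 7
f 5 7 6
f 6 7 8
f 6 8 4
f 7 1 9
f 7 9 8
f 8 9 10
f 8 10 4
f 9 1 11
f 9 11 10
f 10 11 12
f 10 12 4
f 11 1 13
f 11 13 12
f 12 13 14
f 12 14 4
f 13 1 15
f 13 15 14
f 14 15 16
f 14 16 4
f 15 1 17
f 15 17 16
f 16 17 18
f 16 18 4
f 17 1 2
f 17 2 18
f 18 2 3
f 18 3 4
f 20 19 22
f 20 22 21
f 22 19 23
f 22 23 21
f 23 19 24
f 23 24 21
f 24 19 25
f 24 25 21
f 25 19 26
f 25 26 21
f 26 19 27
f 26 27 21
f 27 19 28
f 27 28 21
f 28 19 29
f 28 29 21
f 29 19 30
f 29 30 21
f 30 19 31
f 30 31 21
f 31 19 32
f 31 32 21
f 32 19 33
f 32 33 21
f 33 19 34
f 33 34 21
f 34 19 20
f 34 20 21
f 36 38 35
f 39 36 35
f 35 38 37
f 37 39 35
f 36 42 38
f 40 36 39
f 40 42 36
f 38 42 37
f 41 39 37
f 37 42 41
f 41 40 39
f 42 40 41
f 43 54 48
f 43 48 44
f 43 44 50
f 43 50 53
f 43 53 54
f 44 48 52
f 48 54 47
f 54 53 45
f 53 50 49
f 50 44 51
f 46 52 47
f 46 47 45
f 46 45 49
f 46 49 51
f 46 51 52
f 47 52 48
f 45 47 54
f 49 45 53
f 51 49 50
f 52 51 44



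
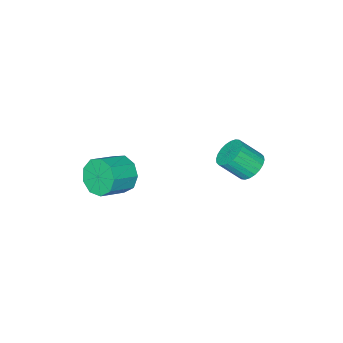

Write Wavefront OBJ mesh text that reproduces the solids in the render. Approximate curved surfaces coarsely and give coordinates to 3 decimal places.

v 0.835 -2.634 0.698
v 1.141 -2.186 0.07
v 2.251 -2.237 0.574
v 1.945 -2.686 1.202
v 0.967 -1.842 0.487
v 2.077 -1.894 0.991
v 0.732 -1.869 1.003
v 1.842 -1.921 1.507
v 0.545 -2.254 1.376
v 1.654 -2.306 1.88
v 0.493 -2.817 1.432
v 1.603 -2.868 1.936
v 0.602 -3.294 1.144
v 1.712 -3.346 1.648
v 0.82 -3.463 0.648
v 1.929 -3.514 1.152
v 1.045 -3.243 0.175
v 2.154 -3.295 0.679
v 1.171 -2.739 -0.053
v 2.281 -2.791 0.451
v -3.346 -0.002 0.148
v -3.069 -0.395 -0.333
v -2.478 -1.011 0.51
v -2.754 -0.618 0.992
v -2.89 -0.2 -0.316
v -2.299 -0.816 0.527
v -2.78 0.025 -0.228
v -2.189 -0.591 0.615
v -2.757 0.246 -0.084
v -2.165 -0.37 0.76
v -2.822 0.429 0.097
v -2.231 -0.187 0.94
v -2.968 0.547 0.285
v -2.377 -0.069 1.128
v -3.171 0.581 0.452
v -2.58 -0.035 1.295
v -3.401 0.526 0.573
v -2.809 -0.09 1.416
v -3.622 0.391 0.63
v -3.031 -0.225 1.473
v -3.801 0.196 0.613
v -3.21 -0.42 1.456
v -3.911 -0.029 0.525
v -3.32 -0.645 1.368
v -3.935 -0.25 0.38
v -3.343 -0.866 1.224
v -3.869 -0.433 0.2
v -3.278 -1.049 1.043
v -3.723 -0.551 0.012
v -3.132 -1.167 0.855
v -3.52 -0.585 -0.155
v -2.929 -1.201 0.688
v -3.291 -0.53 -0.276
v -2.699 -1.146 0.567
f 2 1 5
f 2 5 3
f 3 5 6
f 3 6 4
f 5 1 7
f 5 7 6
f 6 7 8
f 6 8 4
f 7 1 9
f 7 9 8
f 8 9 10
f 8 10 4
f 9 1 11
f 9 11 10
f 10 11 12
f 10 12 4
f 11 1 13
f 11 13 12
f 12 13 14
f 12 14 4
f 13 1 15
f 13 15 14
f 14 15 16
f 14 16 4
f 15 1 17
f 15 17 16
f 16 17 18
f 16 18 4
f 17 1 19
f 17 19 18
f 18 19 20
f 18 20 4
f 19 1 2
f 19 2 20
f 20 2 3
f 20 3 4
f 22 21 25
f 22 25 23
f 23 25 26
f 23 26 24
f 25 21 27
f 25 27 26
f 26 27 28
f 26 28 24
f 27 21 29
f 27 29 28
f 28 29 30
f 28 30 24
f 29 21 31
f 29 31 30
f 30 31 32
f 30 32 24
f 31 21 33
f 31 33 32
f 32 33 34
f 32 34 24
f 33 21 35
f 33 35 34
f 34 35 36
f 34 36 24
f 35 21 37
f 35 37 36
f 36 37 38
f 36 38 24
f 37 21 39
f 37 39 38
f 38 39 40
f 38 40 24
f 39 21 41
f 39 41 40
f 40 41 42
f 40 42 24
f 41 21 43
f 41 43 42
f 42 43 44
f 42 44 24
f 43 21 45
f 43 45 44
f 44 45 46
f 44 46 24
f 45 21 47
f 45 47 46
f 46 47 48
f 46 48 24
f 47 21 49
f 47 49 48
f 48 49 50
f 48 50 24
f 49 21 51
f 49 51 50
f 50 51 52
f 50 52 24
f 51 21 53
f 51 53 52
f 52 53 54
f 52 54 24
f 53 21 22
f 53 22 54
f 54 22 23
f 54 23 24



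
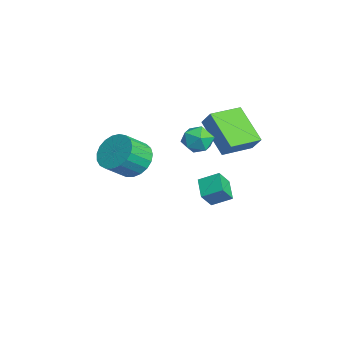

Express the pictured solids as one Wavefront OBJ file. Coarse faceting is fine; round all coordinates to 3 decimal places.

v 1.106 0.058 1.56
v 1.803 -0.253 1.71
v 0.577 -0.727 2.39
v 1.274 -1.038 2.54
v 1.116 -0.309 2.764
v 1.444 0.176 2.251
v 0.936 -1.156 1.849
v 1.264 -0.671 1.336
v 1.698 -1.003 1.889
v 1.81 -0.48 2.455
v 0.57 -0.5 1.645
v 0.682 0.023 2.211
v 0.824 0.604 0.837
v -0.619 -0.016 2.091
v 0.168 2.018 0.78
v -1.276 1.398 2.033
v 1.356 0.882 1.587
v -0.088 0.262 2.84
v 0.699 2.296 1.529
v -0.744 1.676 2.783
v -1.621 -2.729 -0.525
v -0.856 -2.898 -1.131
v -0.374 -3.84 -0.26
v -1.139 -3.671 0.345
v -0.709 -2.599 -0.889
v -0.228 -3.541 -0.018
v -0.72 -2.323 -0.584
v -0.238 -3.264 0.287
v -0.887 -2.116 -0.269
v -0.405 -3.058 0.602
v -1.18 -2.016 0.002
v -0.699 -2.958 0.873
v -1.55 -2.039 0.181
v -1.068 -2.981 1.052
v -1.932 -2.182 0.239
v -1.45 -3.124 1.109
v -2.26 -2.419 0.164
v -1.779 -3.361 1.035
v -2.478 -2.71 -0.03
v -1.996 -3.651 0.841
v -2.547 -3.004 -0.31
v -2.066 -3.945 0.561
v -2.456 -3.25 -0.627
v -1.975 -4.192 0.244
v -2.221 -3.407 -0.926
v -1.74 -4.348 -0.055
v -1.882 -3.446 -1.156
v -1.401 -4.388 -0.285
v -1.498 -3.361 -1.277
v -1.016 -4.303 -0.406
v -1.135 -3.168 -1.268
v -0.653 -4.109 -0.397
v -3.733 0.841 -3.826
v -3.475 1.757 -3.337
v -2.684 0.81 -4.32
v -2.426 1.725 -3.83
v -3.374 0.315 -3.03
v -3.116 1.23 -2.54
v -2.325 0.283 -3.523
v -2.067 1.199 -3.034
f 1 12 6
f 1 6 2
f 1 2 8
f 1 8 11
f 1 11 12
f 2 6 10
f 6 12 5
f 12 11 3
f 11 8 7
f 8 2 9
f 4 10 5
f 4 5 3
f 4 3 7
f 4 7 9
f 4 9 10
f 5 10 6
f 3 5 12
f 7 3 11
f 9 7 8
f 10 9 2
f 14 16 13
f 17 14 13
f 13 16 15
f 15 17 13
f 14 20 16
f 18 14 17
f 18 20 14
f 16 20 15
f 19 17 15
f 15 20 19
f 19 18 17
f 20 18 19
f 22 21 25
f 22 25 23
f 23 25 26
f 23 26 24
f 25 21 27
f 25 27 26
f 26 27 28
f 26 28 24
f 27 21 29
f 27 29 28
f 28 29 30
f 28 30 24
f 29 21 31
f 29 31 30
f 30 31 32
f 30 32 24
f 31 21 33
f 31 33 32
f 32 33 34
f 32 34 24
f 33 21 35
f 33 35 34
f 34 35 36
f 34 36 24
f 35 21 37
f 35 37 36
f 36 37 38
f 36 38 24
f 37 21 39
f 37 39 38
f 38 39 40
f 38 40 24
f 39 21 41
f 39 41 40
f 40 41 42
f 40 42 24
f 41 21 43
f 41 43 42
f 42 43 44
f 42 44 24
f 43 21 45
f 43 45 44
f 44 45 46
f 44 46 24
f 45 21 47
f 45 47 46
f 46 47 48
f 46 48 24
f 47 21 49
f 47 49 48
f 48 49 50
f 48 50 24
f 49 21 51
f 49 51 50
f 50 51 52
f 50 52 24
f 51 21 22
f 51 22 52
f 52 22 23
f 52 23 24
f 54 56 53
f 57 54 53
f 53 56 55
f 55 57 53
f 54 60 56
f 58 54 57
f 58 60 54
f 56 60 55
f 59 57 55
f 55 60 59
f 59 58 57
f 60 58 59



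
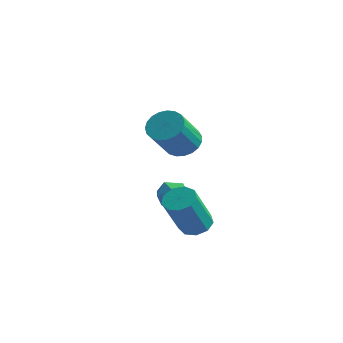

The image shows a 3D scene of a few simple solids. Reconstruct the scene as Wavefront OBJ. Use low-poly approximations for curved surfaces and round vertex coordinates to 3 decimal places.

v -1.047 0.032 -3.262
v -0.725 0.572 -3.738
v 0.105 -0.232 -2.782
v 0.427 0.308 -3.258
v -0.039 0.534 -2.663
v -0.751 0.697 -2.96
v 0.131 -0.357 -3.56
v -0.581 -0.194 -3.857
v 0.003 0.331 -3.922
v -0.102 0.882 -3.368
v -0.518 -0.542 -3.152
v -0.623 0.009 -2.598
v 2.951 -2.058 -3.024
v 3.663 -2.171 -3.14
v 3.781 -3.296 -1.311
v 3.069 -3.182 -1.196
v 3.597 -1.751 -2.877
v 3.715 -2.876 -1.049
v 3.229 -1.475 -2.684
v 3.347 -2.6 -0.855
v 2.731 -1.471 -2.649
v 2.849 -2.596 -0.821
v 2.336 -1.742 -2.79
v 2.454 -2.867 -0.962
v 2.229 -2.16 -3.041
v 2.346 -3.285 -1.212
v 2.459 -2.531 -3.284
v 2.577 -3.656 -1.455
v 2.92 -2.68 -3.405
v 3.038 -3.805 -1.577
v 3.396 -2.538 -3.348
v 3.513 -3.663 -1.52
v 1.542 -1.272 0.818
v 2.323 -1.015 0.934
v 2.538 -2.291 2.299
v 1.758 -2.548 2.182
v 2.147 -0.813 1.152
v 2.363 -2.088 2.516
v 1.867 -0.689 1.311
v 2.083 -1.965 2.676
v 1.531 -0.667 1.385
v 1.747 -1.942 2.75
v 1.196 -0.749 1.361
v 1.412 -2.024 2.726
v 0.922 -0.922 1.244
v 1.138 -2.197 2.608
v 0.754 -1.155 1.052
v 0.97 -2.43 2.416
v 0.723 -1.409 0.82
v 0.939 -2.684 2.184
v 0.834 -1.639 0.587
v 1.05 -2.914 1.952
v 1.067 -1.805 0.395
v 1.283 -3.081 1.759
v 1.382 -1.88 0.275
v 1.598 -3.155 1.64
v 1.725 -1.849 0.25
v 1.94 -3.125 1.614
v 2.036 -1.719 0.322
v 2.252 -2.994 1.687
v 2.262 -1.512 0.48
v 2.478 -2.787 1.845
v 2.363 -1.263 0.697
v 2.579 -2.538 2.061
f 1 12 6
f 1 6 2
f 1 2 8
f 1 8 11
f 1 11 12
f 2 6 10
f 6 12 5
f 12 11 3
f 11 8 7
f 8 2 9
f 4 10 5
f 4 5 3
f 4 3 7
f 4 7 9
f 4 9 10
f 5 10 6
f 3 5 12
f 7 3 11
f 9 7 8
f 10 9 2
f 14 13 17
f 14 17 15
f 15 17 18
f 15 18 16
f 17 13 19
f 17 19 18
f 18 19 20
f 18 20 16
f 19 13 21
f 19 21 20
f 20 21 22
f 20 22 16
f 21 13 23
f 21 23 22
f 22 23 24
f 22 24 16
f 23 13 25
f 23 25 24
f 24 25 26
f 24 26 16
f 25 13 27
f 25 27 26
f 26 27 28
f 26 28 16
f 27 13 29
f 27 29 28
f 28 29 30
f 28 30 16
f 29 13 31
f 29 31 30
f 30 31 32
f 30 32 16
f 31 13 14
f 31 14 32
f 32 14 15
f 32 15 16
f 34 33 37
f 34 37 35
f 35 37 38
f 35 38 36
f 37 33 39
f 37 39 38
f 38 39 40
f 38 40 36
f 39 33 41
f 39 41 40
f 40 41 42
f 40 42 36
f 41 33 43
f 41 43 42
f 42 43 44
f 42 44 36
f 43 33 45
f 43 45 44
f 44 45 46
f 44 46 36
f 45 33 47
f 45 47 46
f 46 47 48
f 46 48 36
f 47 33 49
f 47 49 48
f 48 49 50
f 48 50 36
f 49 33 51
f 49 51 50
f 50 51 52
f 50 52 36
f 51 33 53
f 51 53 52
f 52 53 54
f 52 54 36
f 53 33 55
f 53 55 54
f 54 55 56
f 54 56 36
f 55 33 57
f 55 57 56
f 56 57 58
f 56 58 36
f 57 33 59
f 57 59 58
f 58 59 60
f 58 60 36
f 59 33 61
f 59 61 60
f 60 61 62
f 60 62 36
f 61 33 63
f 61 63 62
f 62 63 64
f 62 64 36
f 63 33 34
f 63 34 64
f 64 34 35
f 64 35 36



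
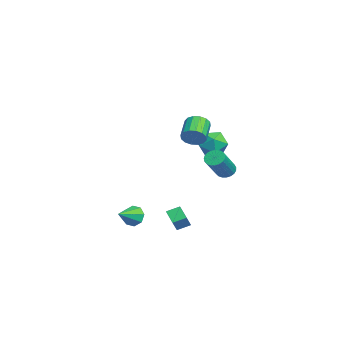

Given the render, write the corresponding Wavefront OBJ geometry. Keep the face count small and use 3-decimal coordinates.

v -4.022 2.372 1.482
v -3.476 2.774 0.749
v -4.324 1.086 0.551
v -3.778 1.488 -0.182
v -3.334 1.167 0.653
v -3.147 1.962 1.229
v -4.653 1.898 0.071
v -4.466 2.693 0.647
v -3.866 2.481 -0.123
v -3.05 2.03 0.237
v -4.75 1.83 1.063
v -3.934 1.379 1.423
v -1.445 -0.484 -4.203
v -1.555 0.282 -3.875
v -0.444 -0.138 -4.675
v -0.554 0.627 -4.348
v -1.026 -0.727 -3.492
v -1.136 0.038 -3.165
v -0.025 -0.382 -3.965
v -0.135 0.384 -3.637
v 2.451 0.675 3.224
v 2.799 0.791 3.821
v 1.596 1.041 4.472
v 1.249 0.925 3.876
v 2.778 1.115 3.659
v 1.576 1.365 4.311
v 2.67 1.321 3.381
v 1.468 1.571 4.033
v 2.504 1.354 3.061
v 1.302 1.604 3.713
v 2.323 1.205 2.785
v 1.121 1.454 3.436
v 2.177 0.914 2.626
v 0.974 1.163 3.278
v 2.104 0.559 2.628
v 0.901 0.809 3.279
v 2.124 0.235 2.789
v 0.922 0.485 3.441
v 2.232 0.029 3.067
v 1.03 0.279 3.719
v 2.398 -0.004 3.387
v 1.196 0.246 4.039
v 2.579 0.146 3.664
v 1.377 0.395 4.315
v 2.726 0.437 3.822
v 1.523 0.686 4.474
v 1.062 2.439 0.396
v 1.437 2.871 0.251
v 2.714 2.213 1.599
v 2.338 1.781 1.744
v 1.304 2.976 0.428
v 2.581 2.318 1.777
v 1.129 2.988 0.6
v 2.406 2.33 1.948
v 0.943 2.906 0.736
v 2.219 2.248 2.085
v 0.777 2.743 0.814
v 2.054 2.085 2.162
v 0.66 2.527 0.819
v 1.937 1.869 2.167
v 0.613 2.296 0.751
v 1.89 1.638 2.099
v 0.643 2.09 0.622
v 1.92 1.432 1.97
v 0.746 1.944 0.453
v 2.023 1.286 1.802
v 0.903 1.884 0.275
v 2.18 1.226 1.623
v 1.088 1.919 0.117
v 2.365 1.261 1.466
v 1.268 2.045 0.008
v 2.545 1.387 1.356
v 1.412 2.239 -0.034
v 2.689 1.581 1.314
v 1.496 2.467 -0.002
v 2.773 1.809 1.346
v 1.505 2.691 0.099
v 2.782 2.033 1.447
v -1.045 -2.517 -3.833
v -0.663 -2.476 -4.465
v -0.055 -3.343 -3.287
v -0.523 -2.067 -4.1
v -0.689 -1.921 -3.578
v -1.064 -2.125 -3.206
v -1.428 -2.558 -3.201
v -1.568 -2.968 -3.566
v -1.402 -3.114 -4.087
v -1.027 -2.91 -4.46
f 1 12 6
f 1 6 2
f 1 2 8
f 1 8 11
f 1 11 12
f 2 6 10
f 6 12 5
f 12 11 3
f 11 8 7
f 8 2 9
f 4 10 5
f 4 5 3
f 4 3 7
f 4 7 9
f 4 9 10
f 5 10 6
f 3 5 12
f 7 3 11
f 9 7 8
f 10 9 2
f 14 16 13
f 17 14 13
f 13 16 15
f 15 17 13
f 14 20 16
f 18 14 17
f 18 20 14
f 16 20 15
f 19 17 15
f 15 20 19
f 19 18 17
f 20 18 19
f 22 21 25
f 22 25 23
f 23 25 26
f 23 26 24
f 25 21 27
f 25 27 26
f 26 27 28
f 26 28 24
f 27 21 29
f 27 29 28
f 28 29 30
f 28 30 24
f 29 21 31
f 29 31 30
f 30 31 32
f 30 32 24
f 31 21 33
f 31 33 32
f 32 33 34
f 32 34 24
f 33 21 35
f 33 35 34
f 34 35 36
f 34 36 24
f 35 21 37
f 35 37 36
f 36 37 38
f 36 38 24
f 37 21 39
f 37 39 38
f 38 39 40
f 38 40 24
f 39 21 41
f 39 41 40
f 40 41 42
f 40 42 24
f 41 21 43
f 41 43 42
f 42 43 44
f 42 44 24
f 43 21 45
f 43 45 44
f 44 45 46
f 44 46 24
f 45 21 22
f 45 22 46
f 46 22 23
f 46 23 24
f 48 47 51
f 48 51 49
f 49 51 52
f 49 52 50
f 51 47 53
f 51 53 52
f 52 53 54
f 52 54 50
f 53 47 55
f 53 55 54
f 54 55 56
f 54 56 50
f 55 47 57
f 55 57 56
f 56 57 58
f 56 58 50
f 57 47 59
f 57 59 58
f 58 59 60
f 58 60 50
f 59 47 61
f 59 61 60
f 60 61 62
f 60 62 50
f 61 47 63
f 61 63 62
f 62 63 64
f 62 64 50
f 63 47 65
f 63 65 64
f 64 65 66
f 64 66 50
f 65 47 67
f 65 67 66
f 66 67 68
f 66 68 50
f 67 47 69
f 67 69 68
f 68 69 70
f 68 70 50
f 69 47 71
f 69 71 70
f 70 71 72
f 70 72 50
f 71 47 73
f 71 73 72
f 72 73 74
f 72 74 50
f 73 47 75
f 73 75 74
f 74 75 76
f 74 76 50
f 75 47 77
f 75 77 76
f 76 77 78
f 76 78 50
f 77 47 48
f 77 48 78
f 78 48 49
f 78 49 50
f 80 79 82
f 80 82 81
f 82 79 83
f 82 83 81
f 83 79 84
f 83 84 81
f 84 79 85
f 84 85 81
f 85 79 86
f 85 86 81
f 86 79 87
f 86 87 81
f 87 79 88
f 87 88 81
f 88 79 80
f 88 80 81



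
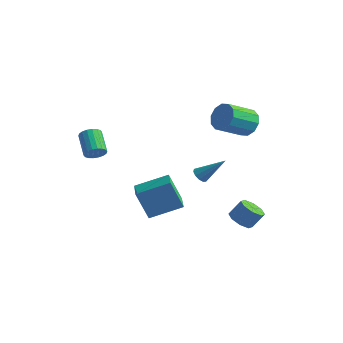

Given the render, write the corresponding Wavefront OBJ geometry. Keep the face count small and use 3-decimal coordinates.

v 1.725 2.932 2.523
v 2.472 2.484 2.342
v 1.842 1.08 3.216
v 1.095 1.528 3.397
v 2.544 2.749 2.819
v 1.914 1.345 3.693
v 2.303 3.083 3.182
v 1.673 1.679 4.057
v 1.841 3.36 3.294
v 1.211 1.956 4.169
v 1.335 3.474 3.112
v 0.705 2.069 3.986
v 0.978 3.38 2.704
v 0.348 1.976 3.578
v 0.906 3.115 2.227
v 0.276 1.711 3.101
v 1.147 2.781 1.863
v 0.517 1.377 2.738
v 1.609 2.504 1.751
v 0.979 1.1 2.626
v 2.115 2.391 1.934
v 1.485 0.986 2.808
v 1.325 -0.712 0.192
v 1.677 -0.681 -0.162
v 2.455 -0.108 1.368
v 1.525 -0.412 -0.155
v 1.297 -0.257 -0.015
v 1.08 -0.276 0.204
v 0.956 -0.461 0.418
v 0.973 -0.742 0.545
v 1.124 -1.011 0.538
v 1.352 -1.166 0.398
v 1.57 -1.147 0.18
v 1.694 -0.962 -0.034
v -1.902 -0.754 -4.212
v -2.61 -0.961 -2.527
v -2.84 0.375 -4.468
v -3.548 0.168 -2.782
v -0.572 0.512 -3.498
v -1.28 0.305 -1.812
v -1.51 1.641 -3.753
v -2.218 1.434 -2.068
v 2.508 1.266 -3.766
v 2.902 0.63 -3.627
v 3.345 1.098 -2.736
v 2.952 1.734 -2.874
v 3.192 1.002 -3.967
v 3.635 1.47 -3.076
v 3.082 1.529 -4.189
v 3.525 1.997 -3.297
v 2.636 1.901 -4.163
v 3.079 2.369 -3.271
v 2.115 1.902 -3.904
v 2.558 2.37 -3.013
v 1.825 1.53 -3.564
v 2.268 1.998 -2.673
v 1.935 1.003 -3.343
v 2.378 1.471 -2.451
v 2.381 0.631 -3.369
v 2.824 1.099 -2.477
v -3.418 -3.206 1.351
v -3.117 -2.697 1.201
v -4.081 -1.905 1.96
v -4.382 -2.414 2.109
v -3.297 -2.723 0.999
v -4.261 -1.93 1.758
v -3.501 -2.844 0.867
v -4.464 -2.051 1.626
v -3.689 -3.037 0.831
v -4.652 -2.244 1.589
v -3.822 -3.263 0.897
v -4.786 -2.471 1.656
v -3.876 -3.479 1.054
v -4.84 -2.686 1.812
v -3.839 -3.64 1.269
v -4.803 -2.847 2.028
v -3.719 -3.715 1.5
v -4.683 -2.923 2.259
v -3.539 -3.69 1.702
v -4.503 -2.897 2.461
v -3.336 -3.569 1.834
v -4.299 -2.776 2.593
v -3.148 -3.376 1.871
v -4.111 -2.583 2.629
v -3.014 -3.149 1.804
v -3.978 -2.357 2.563
v -2.96 -2.934 1.648
v -3.924 -2.141 2.406
v -2.997 -2.773 1.432
v -3.961 -1.98 2.191
f 2 1 5
f 2 5 3
f 3 5 6
f 3 6 4
f 5 1 7
f 5 7 6
f 6 7 8
f 6 8 4
f 7 1 9
f 7 9 8
f 8 9 10
f 8 10 4
f 9 1 11
f 9 11 10
f 10 11 12
f 10 12 4
f 11 1 13
f 11 13 12
f 12 13 14
f 12 14 4
f 13 1 15
f 13 15 14
f 14 15 16
f 14 16 4
f 15 1 17
f 15 17 16
f 16 17 18
f 16 18 4
f 17 1 19
f 17 19 18
f 18 19 20
f 18 20 4
f 19 1 21
f 19 21 20
f 20 21 22
f 20 22 4
f 21 1 2
f 21 2 22
f 22 2 3
f 22 3 4
f 24 23 26
f 24 26 25
f 26 23 27
f 26 27 25
f 27 23 28
f 27 28 25
f 28 23 29
f 28 29 25
f 29 23 30
f 29 30 25
f 30 23 31
f 30 31 25
f 31 23 32
f 31 32 25
f 32 23 33
f 32 33 25
f 33 23 34
f 33 34 25
f 34 23 24
f 34 24 25
f 36 38 35
f 39 36 35
f 35 38 37
f 37 39 35
f 36 42 38
f 40 36 39
f 40 42 36
f 38 42 37
f 41 39 37
f 37 42 41
f 41 40 39
f 42 40 41
f 44 43 47
f 44 47 45
f 45 47 48
f 45 48 46
f 47 43 49
f 47 49 48
f 48 49 50
f 48 50 46
f 49 43 51
f 49 51 50
f 50 51 52
f 50 52 46
f 51 43 53
f 51 53 52
f 52 53 54
f 52 54 46
f 53 43 55
f 53 55 54
f 54 55 56
f 54 56 46
f 55 43 57
f 55 57 56
f 56 57 58
f 56 58 46
f 57 43 59
f 57 59 58
f 58 59 60
f 58 60 46
f 59 43 44
f 59 44 60
f 60 44 45
f 60 45 46
f 62 61 65
f 62 65 63
f 63 65 66
f 63 66 64
f 65 61 67
f 65 67 66
f 66 67 68
f 66 68 64
f 67 61 69
f 67 69 68
f 68 69 70
f 68 70 64
f 69 61 71
f 69 71 70
f 70 71 72
f 70 72 64
f 71 61 73
f 71 73 72
f 72 73 74
f 72 74 64
f 73 61 75
f 73 75 74
f 74 75 76
f 74 76 64
f 75 61 77
f 75 77 76
f 76 77 78
f 76 78 64
f 77 61 79
f 77 79 78
f 78 79 80
f 78 80 64
f 79 61 81
f 79 81 80
f 80 81 82
f 80 82 64
f 81 61 83
f 81 83 82
f 82 83 84
f 82 84 64
f 83 61 85
f 83 85 84
f 84 85 86
f 84 86 64
f 85 61 87
f 85 87 86
f 86 87 88
f 86 88 64
f 87 61 89
f 87 89 88
f 88 89 90
f 88 90 64
f 89 61 62
f 89 62 90
f 90 62 63
f 90 63 64



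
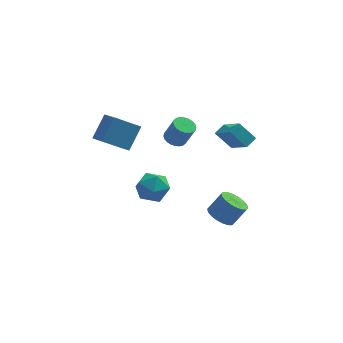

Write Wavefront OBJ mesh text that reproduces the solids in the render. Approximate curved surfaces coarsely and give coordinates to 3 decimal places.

v -5.369 0.36 3.303
v -4.798 -0.799 3.892
v -4.59 1.44 4.673
v -4.02 0.281 5.262
v -3.72 0.599 2.178
v -3.15 -0.56 2.767
v -2.942 1.679 3.548
v -2.371 0.52 4.137
v 3.468 3.58 -0.481
v 4.313 2.019 0.785
v 2.428 3.964 0.687
v 3.274 2.403 1.953
v 4.086 4.197 -0.133
v 4.932 2.636 1.133
v 3.047 4.581 1.035
v 3.892 3.02 2.301
v -1.78 -0.938 -0.072
v -0.908 -1.744 -0.347
v -2.652 -2.276 1.087
v -1.78 -3.082 0.812
v -1.516 -2.107 1.495
v -0.977 -1.28 0.779
v -2.583 -2.74 -0.039
v -2.044 -1.913 -0.755
v -1.404 -2.858 -0.326
v -0.744 -2.467 0.622
v -2.816 -1.553 0.118
v -2.156 -1.162 1.066
v 2.582 0.344 -4.606
v 3.393 0.519 -5.2
v 4.289 0.752 -3.907
v 3.478 0.576 -3.314
v 3.213 0.933 -5.15
v 4.109 1.166 -3.857
v 2.908 1.23 -4.992
v 3.804 1.463 -3.699
v 2.539 1.351 -4.758
v 3.435 1.584 -3.465
v 2.178 1.273 -4.494
v 3.074 1.506 -3.201
v 1.897 1.011 -4.252
v 2.793 1.244 -2.959
v 1.752 0.617 -4.08
v 2.648 0.85 -2.788
v 1.771 0.168 -4.013
v 2.667 0.401 -2.72
v 1.951 -0.246 -4.063
v 2.847 -0.013 -2.77
v 2.256 -0.543 -4.221
v 3.152 -0.31 -2.928
v 2.625 -0.664 -4.455
v 3.521 -0.431 -3.162
v 2.986 -0.586 -4.719
v 3.882 -0.353 -3.426
v 3.267 -0.324 -4.961
v 4.163 -0.091 -3.668
v 3.412 0.07 -5.132
v 4.308 0.303 -3.84
v -0.237 1.719 2.031
v 0.479 1.758 1.751
v 1.073 1.46 3.228
v 0.357 1.421 3.509
v 0.43 2.044 1.828
v 1.025 1.746 3.305
v 0.28 2.281 1.936
v 0.875 1.983 3.413
v 0.052 2.432 2.059
v 0.647 2.134 3.536
v -0.221 2.475 2.177
v 0.374 2.177 3.654
v -0.496 2.403 2.274
v 0.099 2.104 3.751
v -0.732 2.226 2.333
v -0.137 1.928 3.81
v -0.893 1.973 2.347
v -0.298 1.674 3.824
v -0.953 1.68 2.312
v -0.359 1.382 3.789
v -0.905 1.394 2.235
v -0.31 1.096 3.712
v -0.755 1.157 2.127
v -0.16 0.859 3.604
v -0.527 1.006 2.004
v 0.068 0.708 3.481
v -0.254 0.963 1.886
v 0.341 0.665 3.363
v 0.021 1.036 1.789
v 0.616 0.737 3.266
v 0.257 1.212 1.73
v 0.852 0.914 3.207
v 0.418 1.466 1.716
v 1.013 1.167 3.193
f 2 4 1
f 5 2 1
f 1 4 3
f 3 5 1
f 2 8 4
f 6 2 5
f 6 8 2
f 4 8 3
f 7 5 3
f 3 8 7
f 7 6 5
f 8 6 7
f 10 12 9
f 13 10 9
f 9 12 11
f 11 13 9
f 10 16 12
f 14 10 13
f 14 16 10
f 12 16 11
f 15 13 11
f 11 16 15
f 15 14 13
f 16 14 15
f 17 28 22
f 17 22 18
f 17 18 24
f 17 24 27
f 17 27 28
f 18 22 26
f 22 28 21
f 28 27 19
f 27 24 23
f 24 18 25
f 20 26 21
f 20 21 19
f 20 19 23
f 20 23 25
f 20 25 26
f 21 26 22
f 19 21 28
f 23 19 27
f 25 23 24
f 26 25 18
f 30 29 33
f 30 33 31
f 31 33 34
f 31 34 32
f 33 29 35
f 33 35 34
f 34 35 36
f 34 36 32
f 35 29 37
f 35 37 36
f 36 37 38
f 36 38 32
f 37 29 39
f 37 39 38
f 38 39 40
f 38 40 32
f 39 29 41
f 39 41 40
f 40 41 42
f 40 42 32
f 41 29 43
f 41 43 42
f 42 43 44
f 42 44 32
f 43 29 45
f 43 45 44
f 44 45 46
f 44 46 32
f 45 29 47
f 45 47 46
f 46 47 48
f 46 48 32
f 47 29 49
f 47 49 48
f 48 49 50
f 48 50 32
f 49 29 51
f 49 51 50
f 50 51 52
f 50 52 32
f 51 29 53
f 51 53 52
f 52 53 54
f 52 54 32
f 53 29 55
f 53 55 54
f 54 55 56
f 54 56 32
f 55 29 57
f 55 57 56
f 56 57 58
f 56 58 32
f 57 29 30
f 57 30 58
f 58 30 31
f 58 31 32
f 60 59 63
f 60 63 61
f 61 63 64
f 61 64 62
f 63 59 65
f 63 65 64
f 64 65 66
f 64 66 62
f 65 59 67
f 65 67 66
f 66 67 68
f 66 68 62
f 67 59 69
f 67 69 68
f 68 69 70
f 68 70 62
f 69 59 71
f 69 71 70
f 70 71 72
f 70 72 62
f 71 59 73
f 71 73 72
f 72 73 74
f 72 74 62
f 73 59 75
f 73 75 74
f 74 75 76
f 74 76 62
f 75 59 77
f 75 77 76
f 76 77 78
f 76 78 62
f 77 59 79
f 77 79 78
f 78 79 80
f 78 80 62
f 79 59 81
f 79 81 80
f 80 81 82
f 80 82 62
f 81 59 83
f 81 83 82
f 82 83 84
f 82 84 62
f 83 59 85
f 83 85 84
f 84 85 86
f 84 86 62
f 85 59 87
f 85 87 86
f 86 87 88
f 86 88 62
f 87 59 89
f 87 89 88
f 88 89 90
f 88 90 62
f 89 59 91
f 89 91 90
f 90 91 92
f 90 92 62
f 91 59 60
f 91 60 92
f 92 60 61
f 92 61 62



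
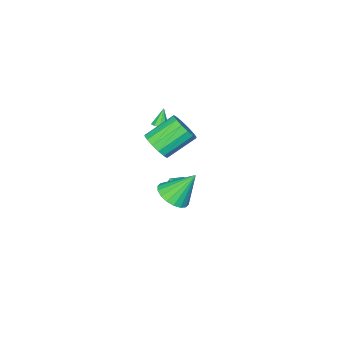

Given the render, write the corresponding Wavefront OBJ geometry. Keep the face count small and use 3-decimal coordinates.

v -0.731 -2.452 -3.847
v -0.083 -1.886 -4.125
v 0.203 -3.054 -2.895
v 0.851 -2.488 -3.173
v 0.143 -2.171 -2.708
v -0.434 -1.799 -3.296
v 0.554 -3.141 -3.724
v -0.023 -2.769 -4.312
v 0.711 -2.312 -4.049
v 0.457 -1.712 -3.421
v -0.337 -3.228 -3.599
v -0.591 -2.628 -2.971
v 3.692 -0.805 3.265
v 4.298 -0.053 3.592
v 2.714 0.698 4.801
v 2.108 -0.055 4.475
v 4.061 0.14 3.161
v 2.476 0.891 4.371
v 3.725 0.079 2.759
v 2.14 0.83 3.968
v 3.38 -0.218 2.492
v 1.795 0.532 3.701
v 3.119 -0.673 2.432
v 1.534 0.077 3.642
v 3.011 -1.164 2.596
v 1.427 -0.413 3.805
v 3.086 -1.558 2.939
v 1.502 -0.807 4.148
v 3.324 -1.751 3.369
v 1.739 -1 4.579
v 3.66 -1.69 3.772
v 2.075 -0.939 4.981
v 4.005 -1.392 4.039
v 2.42 -0.642 5.248
v 4.266 -0.937 4.098
v 2.681 -0.187 5.308
v 4.373 -0.447 3.935
v 2.789 0.304 5.144
v 1.693 -2.401 3.169
v 2.037 -2.061 3.36
v 1.207 -2.539 4.291
v 1.744 -1.891 3.254
v 1.427 -1.959 3.108
v 1.234 -2.234 2.991
v 1.257 -2.588 2.957
v 1.484 -2.854 3.023
v 1.808 -2.908 3.157
v 2.079 -2.725 3.297
v 2.17 -2.391 3.377
v 3.824 0.63 -0.15
v 4.798 0.604 0.361
v 2.936 1.53 1.59
v 4.803 1.04 0.139
v 4.615 1.395 -0.141
v 4.27 1.598 -0.422
v 3.836 1.61 -0.65
v 3.401 1.428 -0.778
v 3.049 1.088 -0.782
v 2.85 0.657 -0.661
v 2.845 0.221 -0.438
v 3.033 -0.134 -0.158
v 3.378 -0.337 0.123
v 3.812 -0.349 0.35
v 4.248 -0.167 0.479
v 4.6 0.173 0.483
f 1 12 6
f 1 6 2
f 1 2 8
f 1 8 11
f 1 11 12
f 2 6 10
f 6 12 5
f 12 11 3
f 11 8 7
f 8 2 9
f 4 10 5
f 4 5 3
f 4 3 7
f 4 7 9
f 4 9 10
f 5 10 6
f 3 5 12
f 7 3 11
f 9 7 8
f 10 9 2
f 14 13 17
f 14 17 15
f 15 17 18
f 15 18 16
f 17 13 19
f 17 19 18
f 18 19 20
f 18 20 16
f 19 13 21
f 19 21 20
f 20 21 22
f 20 22 16
f 21 13 23
f 21 23 22
f 22 23 24
f 22 24 16
f 23 13 25
f 23 25 24
f 24 25 26
f 24 26 16
f 25 13 27
f 25 27 26
f 26 27 28
f 26 28 16
f 27 13 29
f 27 29 28
f 28 29 30
f 28 30 16
f 29 13 31
f 29 31 30
f 30 31 32
f 30 32 16
f 31 13 33
f 31 33 32
f 32 33 34
f 32 34 16
f 33 13 35
f 33 35 34
f 34 35 36
f 34 36 16
f 35 13 37
f 35 37 36
f 36 37 38
f 36 38 16
f 37 13 14
f 37 14 38
f 38 14 15
f 38 15 16
f 40 39 42
f 40 42 41
f 42 39 43
f 42 43 41
f 43 39 44
f 43 44 41
f 44 39 45
f 44 45 41
f 45 39 46
f 45 46 41
f 46 39 47
f 46 47 41
f 47 39 48
f 47 48 41
f 48 39 49
f 48 49 41
f 49 39 40
f 49 40 41
f 51 50 53
f 51 53 52
f 53 50 54
f 53 54 52
f 54 50 55
f 54 55 52
f 55 50 56
f 55 56 52
f 56 50 57
f 56 57 52
f 57 50 58
f 57 58 52
f 58 50 59
f 58 59 52
f 59 50 60
f 59 60 52
f 60 50 61
f 60 61 52
f 61 50 62
f 61 62 52
f 62 50 63
f 62 63 52
f 63 50 64
f 63 64 52
f 64 50 65
f 64 65 52
f 65 50 51
f 65 51 52



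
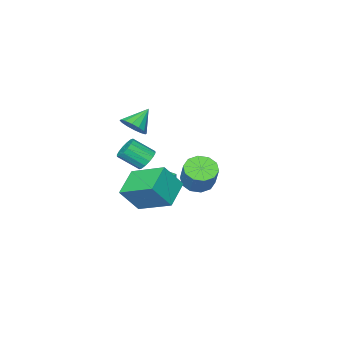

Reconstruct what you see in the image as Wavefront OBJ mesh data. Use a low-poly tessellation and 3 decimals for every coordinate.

v 1.753 2.331 -0.083
v 2.146 2.309 -0.467
v 2.76 1.667 0.199
v 2.367 1.689 0.583
v 2.211 2.536 -0.308
v 2.825 1.894 0.358
v 2.153 2.708 -0.088
v 2.767 2.066 0.577
v 1.988 2.779 0.132
v 2.602 2.137 0.798
v 1.76 2.73 0.296
v 2.374 2.088 0.961
v 1.53 2.574 0.357
v 2.144 1.932 1.023
v 1.36 2.353 0.301
v 1.974 1.711 0.967
v 1.295 2.126 0.142
v 1.909 1.484 0.808
v 1.353 1.954 -0.077
v 1.967 1.312 0.588
v 1.518 1.883 -0.298
v 2.132 1.241 0.368
v 1.746 1.932 -0.461
v 2.36 1.29 0.204
v 1.976 2.088 -0.523
v 2.59 1.446 0.143
v -2.966 -0.059 -4.033
v -2.417 -0.586 -3.912
v -2.085 0.013 -2.807
v -2.634 0.539 -2.927
v -2.226 -0.229 -4.163
v -1.894 0.369 -3.058
v -2.318 0.192 -4.364
v -1.986 0.791 -3.258
v -2.657 0.518 -4.438
v -2.325 1.116 -3.333
v -3.114 0.623 -4.358
v -2.782 1.221 -3.252
v -3.515 0.467 -4.153
v -3.183 1.066 -3.048
v -3.706 0.111 -3.902
v -3.374 0.709 -2.797
v -3.614 -0.311 -3.702
v -3.282 0.288 -2.596
v -3.275 -0.636 -3.627
v -2.943 -0.038 -2.522
v -2.818 -0.741 -3.708
v -2.486 -0.143 -2.602
v 0.919 0.394 0.74
v 1.343 0.418 1.245
v 0.041 0.326 1.48
v 1.264 0.744 1.181
v 1.092 0.976 0.999
v 0.874 1.052 0.747
v 0.668 0.952 0.493
v 0.529 0.702 0.306
v 0.495 0.37 0.235
v 0.574 0.044 0.299
v 0.746 -0.188 0.482
v 0.964 -0.265 0.733
v 1.17 -0.165 0.987
v 1.309 0.085 1.174
v 2.451 2.614 -2.52
v 1.348 2.028 -1.957
v 2.015 4.149 -1.777
v 0.912 3.563 -1.215
v 3.168 2.297 -1.445
v 2.065 1.711 -0.883
v 2.732 3.832 -0.703
v 1.629 3.246 -0.14
v -1.112 0.686 -3.561
v -0.369 0.465 -3.621
v -1.391 -0.405 -2.999
v -0.648 -0.626 -3.059
v -0.845 -0.05 -2.575
v -0.672 0.625 -2.922
v -1.088 -0.565 -3.698
v -0.915 0.11 -4.045
v -0.354 -0.308 -3.705
v -0.203 0.01 -3.012
v -1.557 0.05 -3.608
v -1.406 0.368 -2.915
f 2 1 5
f 2 5 3
f 3 5 6
f 3 6 4
f 5 1 7
f 5 7 6
f 6 7 8
f 6 8 4
f 7 1 9
f 7 9 8
f 8 9 10
f 8 10 4
f 9 1 11
f 9 11 10
f 10 11 12
f 10 12 4
f 11 1 13
f 11 13 12
f 12 13 14
f 12 14 4
f 13 1 15
f 13 15 14
f 14 15 16
f 14 16 4
f 15 1 17
f 15 17 16
f 16 17 18
f 16 18 4
f 17 1 19
f 17 19 18
f 18 19 20
f 18 20 4
f 19 1 21
f 19 21 20
f 20 21 22
f 20 22 4
f 21 1 23
f 21 23 22
f 22 23 24
f 22 24 4
f 23 1 25
f 23 25 24
f 24 25 26
f 24 26 4
f 25 1 2
f 25 2 26
f 26 2 3
f 26 3 4
f 28 27 31
f 28 31 29
f 29 31 32
f 29 32 30
f 31 27 33
f 31 33 32
f 32 33 34
f 32 34 30
f 33 27 35
f 33 35 34
f 34 35 36
f 34 36 30
f 35 27 37
f 35 37 36
f 36 37 38
f 36 38 30
f 37 27 39
f 37 39 38
f 38 39 40
f 38 40 30
f 39 27 41
f 39 41 40
f 40 41 42
f 40 42 30
f 41 27 43
f 41 43 42
f 42 43 44
f 42 44 30
f 43 27 45
f 43 45 44
f 44 45 46
f 44 46 30
f 45 27 47
f 45 47 46
f 46 47 48
f 46 48 30
f 47 27 28
f 47 28 48
f 48 28 29
f 48 29 30
f 50 49 52
f 50 52 51
f 52 49 53
f 52 53 51
f 53 49 54
f 53 54 51
f 54 49 55
f 54 55 51
f 55 49 56
f 55 56 51
f 56 49 57
f 56 57 51
f 57 49 58
f 57 58 51
f 58 49 59
f 58 59 51
f 59 49 60
f 59 60 51
f 60 49 61
f 60 61 51
f 61 49 62
f 61 62 51
f 62 49 50
f 62 50 51
f 64 66 63
f 67 64 63
f 63 66 65
f 65 67 63
f 64 70 66
f 68 64 67
f 68 70 64
f 66 70 65
f 69 67 65
f 65 70 69
f 69 68 67
f 70 68 69
f 71 82 76
f 71 76 72
f 71 72 78
f 71 78 81
f 71 81 82
f 72 76 80
f 76 82 75
f 82 81 73
f 81 78 77
f 78 72 79
f 74 80 75
f 74 75 73
f 74 73 77
f 74 77 79
f 74 79 80
f 75 80 76
f 73 75 82
f 77 73 81
f 79 77 78
f 80 79 72



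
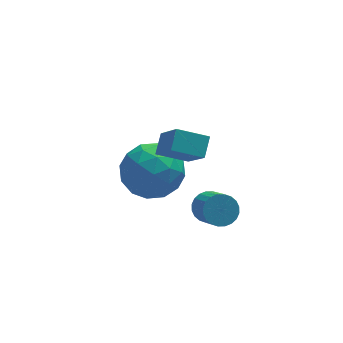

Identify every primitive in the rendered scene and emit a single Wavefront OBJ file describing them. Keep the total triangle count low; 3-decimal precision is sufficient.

v -1.333 -1.988 -2.831
v -0.704 -1.957 -2.836
v -0.638 -3.12 -1.814
v -1.267 -3.152 -1.809
v -0.758 -1.8 -2.654
v -0.692 -2.964 -1.632
v -0.9 -1.672 -2.499
v -0.834 -2.836 -1.478
v -1.108 -1.593 -2.395
v -1.042 -2.756 -1.373
v -1.35 -1.573 -2.357
v -1.284 -2.737 -1.335
v -1.59 -1.617 -2.391
v -1.523 -2.78 -1.37
v -1.79 -1.717 -2.492
v -1.724 -2.881 -1.471
v -1.921 -1.858 -2.645
v -1.855 -3.022 -1.623
v -1.962 -2.02 -2.826
v -1.896 -3.183 -1.804
v -1.908 -2.176 -3.008
v -1.842 -3.34 -1.986
v -1.766 -2.304 -3.162
v -1.7 -3.468 -2.141
v -1.558 -2.384 -3.267
v -1.492 -3.547 -2.245
v -1.316 -2.403 -3.305
v -1.25 -3.567 -2.283
v -1.077 -2.36 -3.27
v -1.01 -3.523 -2.249
v -0.876 -2.259 -3.169
v -0.81 -3.423 -2.148
v -0.745 -2.118 -3.017
v -0.679 -3.282 -1.995
v -2.72 -2.143 0.923
v -2.371 -1.539 1.407
v -2.936 -0.92 -0.448
v -2.586 -0.315 0.036
v -1.654 -2.425 0.504
v -1.304 -1.82 0.988
v -1.869 -1.201 -0.867
v -1.52 -0.597 -0.383
v -3.716 1.145 -2.965
v -3.071 1.52 -3.943
v -2.189 -0 -2.397
v -1.544 0.375 -3.375
v -1.79 1.162 -2.462
v -2.733 1.869 -2.812
v -2.527 -0.349 -3.528
v -3.47 0.358 -3.878
v -2.336 0.597 -4.291
v -1.88 1.531 -3.632
v -3.38 -0.011 -2.708
v -2.924 0.923 -2.049
v -3.527 1.433 -3.503
v -1.733 0.087 -2.837
v -1.877 0.549 -2.3
v -1.498 0.77 -2.874
v -3.329 1.638 -2.839
v -2.95 1.859 -3.414
v -2.197 1.648 -2.543
v -2.31 -0.339 -2.926
v -1.931 -0.118 -3.501
v -3.762 0.75 -3.466
v -3.383 0.971 -4.04
v -3.063 -0.128 -3.797
v -2.716 1.111 -4.283
v -1.819 0.438 -3.949
v -2.397 0.012 -4.039
v -2.951 0.428 -4.245
v -2.448 1.66 -3.896
v -1.551 0.987 -3.562
v -1.696 1.449 -3.025
v -2.25 1.865 -3.231
v -2.017 1.117 -4.1
v -3.709 0.533 -2.778
v -2.812 -0.14 -2.444
v -3.01 -0.345 -3.109
v -3.564 0.071 -3.315
v -3.441 1.082 -2.391
v -2.544 0.409 -2.057
v -2.309 1.092 -2.095
v -2.863 1.508 -2.301
v -3.243 0.403 -2.24
f 2 1 5
f 2 5 3
f 3 5 6
f 3 6 4
f 5 1 7
f 5 7 6
f 6 7 8
f 6 8 4
f 7 1 9
f 7 9 8
f 8 9 10
f 8 10 4
f 9 1 11
f 9 11 10
f 10 11 12
f 10 12 4
f 11 1 13
f 11 13 12
f 12 13 14
f 12 14 4
f 13 1 15
f 13 15 14
f 14 15 16
f 14 16 4
f 15 1 17
f 15 17 16
f 16 17 18
f 16 18 4
f 17 1 19
f 17 19 18
f 18 19 20
f 18 20 4
f 19 1 21
f 19 21 20
f 20 21 22
f 20 22 4
f 21 1 23
f 21 23 22
f 22 23 24
f 22 24 4
f 23 1 25
f 23 25 24
f 24 25 26
f 24 26 4
f 25 1 27
f 25 27 26
f 26 27 28
f 26 28 4
f 27 1 29
f 27 29 28
f 28 29 30
f 28 30 4
f 29 1 31
f 29 31 30
f 30 31 32
f 30 32 4
f 31 1 33
f 31 33 32
f 32 33 34
f 32 34 4
f 33 1 2
f 33 2 34
f 34 2 3
f 34 3 4
f 36 38 35
f 39 36 35
f 35 38 37
f 37 39 35
f 36 42 38
f 40 36 39
f 40 42 36
f 38 42 37
f 41 39 37
f 37 42 41
f 41 40 39
f 42 40 41
f 43 80 59
f 80 54 83
f 59 83 48
f 80 83 59
f 43 59 55
f 59 48 60
f 55 60 44
f 59 60 55
f 43 55 64
f 55 44 65
f 64 65 50
f 55 65 64
f 43 64 76
f 64 50 79
f 76 79 53
f 64 79 76
f 43 76 80
f 76 53 84
f 80 84 54
f 76 84 80
f 44 60 71
f 60 48 74
f 71 74 52
f 60 74 71
f 48 83 61
f 83 54 82
f 61 82 47
f 83 82 61
f 54 84 81
f 84 53 77
f 81 77 45
f 84 77 81
f 53 79 78
f 79 50 66
f 78 66 49
f 79 66 78
f 50 65 70
f 65 44 67
f 70 67 51
f 65 67 70
f 46 72 58
f 72 52 73
f 58 73 47
f 72 73 58
f 46 58 56
f 58 47 57
f 56 57 45
f 58 57 56
f 46 56 63
f 56 45 62
f 63 62 49
f 56 62 63
f 46 63 68
f 63 49 69
f 68 69 51
f 63 69 68
f 46 68 72
f 68 51 75
f 72 75 52
f 68 75 72
f 47 73 61
f 73 52 74
f 61 74 48
f 73 74 61
f 45 57 81
f 57 47 82
f 81 82 54
f 57 82 81
f 49 62 78
f 62 45 77
f 78 77 53
f 62 77 78
f 51 69 70
f 69 49 66
f 70 66 50
f 69 66 70
f 52 75 71
f 75 51 67
f 71 67 44
f 75 67 71

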